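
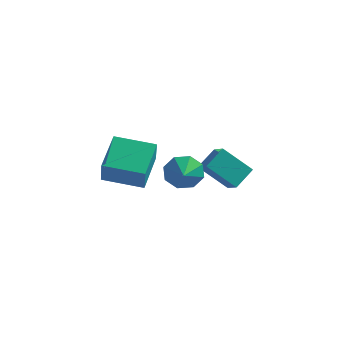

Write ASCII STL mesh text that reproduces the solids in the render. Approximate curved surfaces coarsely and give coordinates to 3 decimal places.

solid 
facet normal -0.386 0.854 -0.350
outer loop
vertex 0.12 1.017 -0.148
vertex -0.446 1.111 0.707
vertex 0.494 1.418 0.418
endloop
endfacet
facet normal 0.861 -0.437 -0.260
outer loop
vertex 0.12 1.017 -0.148
vertex 0.494 1.418 0.418
vertex 0.026 0.069 1.133
endloop
endfacet
facet normal -0.386 0.854 -0.349
outer loop
vertex 0.494 1.418 0.418
vertex -0.446 1.111 0.707
vertex 0.317 1.639 1.154
endloop
endfacet
facet normal 0.943 -0.179 0.280
outer loop
vertex 0.494 1.418 0.418
vertex 0.317 1.639 1.154
vertex 0.026 0.069 1.133
endloop
endfacet
facet normal -0.386 0.854 -0.350
outer loop
vertex 0.317 1.639 1.154
vertex -0.446 1.111 0.707
vertex -0.307 1.551 1.628
endloop
endfacet
facet normal 0.611 -0.124 0.782
outer loop
vertex 0.317 1.639 1.154
vertex -0.307 1.551 1.628
vertex 0.026 0.069 1.133
endloop
endfacet
facet normal -0.387 0.853 -0.349
outer loop
vertex -0.307 1.551 1.628
vertex -0.446 1.111 0.707
vertex -1.012 1.204 1.562
endloop
endfacet
facet normal 0.061 -0.304 0.951
outer loop
vertex -0.307 1.551 1.628
vertex -1.012 1.204 1.562
vertex 0.026 0.069 1.133
endloop
endfacet
facet normal -0.387 0.853 -0.349
outer loop
vertex -1.012 1.204 1.562
vertex -0.446 1.111 0.707
vertex -1.385 0.803 0.996
endloop
endfacet
facet normal -0.386 -0.613 0.689
outer loop
vertex -1.012 1.204 1.562
vertex -1.385 0.803 0.996
vertex 0.026 0.069 1.133
endloop
endfacet
facet normal -0.387 0.853 -0.349
outer loop
vertex -1.385 0.803 0.996
vertex -0.446 1.111 0.707
vertex -1.209 0.582 0.26
endloop
endfacet
facet normal -0.468 -0.871 0.150
outer loop
vertex -1.385 0.803 0.996
vertex -1.209 0.582 0.26
vertex 0.026 0.069 1.133
endloop
endfacet
facet normal -0.387 0.853 -0.349
outer loop
vertex -1.209 0.582 0.26
vertex -0.446 1.111 0.707
vertex -0.585 0.671 -0.214
endloop
endfacet
facet normal -0.136 -0.926 -0.352
outer loop
vertex -1.209 0.582 0.26
vertex -0.585 0.671 -0.214
vertex 0.026 0.069 1.133
endloop
endfacet
facet normal -0.386 0.854 -0.350
outer loop
vertex -0.585 0.671 -0.214
vertex -0.446 1.111 0.707
vertex 0.12 1.017 -0.148
endloop
endfacet
facet normal 0.415 -0.746 -0.521
outer loop
vertex -0.585 0.671 -0.214
vertex 0.12 1.017 -0.148
vertex 0.026 0.069 1.133
endloop
endfacet
facet normal -0.962 -0.229 0.151
outer loop
vertex -2.558 -3.398 3.055
vertex -2.857 -1.531 3.99
vertex -2.922 -2.771 1.685
endloop
endfacet
facet normal 0.142 -0.885 -0.443
outer loop
vertex -0.903 -2.289 1.37
vertex -2.558 -3.398 3.055
vertex -2.922 -2.771 1.685
endloop
endfacet
facet normal -0.962 -0.229 0.150
outer loop
vertex -2.922 -2.771 1.685
vertex -2.857 -1.531 3.99
vertex -3.221 -0.903 2.621
endloop
endfacet
facet normal -0.235 0.405 -0.884
outer loop
vertex -3.221 -0.903 2.621
vertex -0.903 -2.289 1.37
vertex -2.922 -2.771 1.685
endloop
endfacet
facet normal 0.235 -0.405 0.884
outer loop
vertex -2.558 -3.398 3.055
vertex -0.838 -1.049 3.675
vertex -2.857 -1.531 3.99
endloop
endfacet
facet normal 0.141 -0.885 -0.444
outer loop
vertex -0.539 -2.917 2.739
vertex -2.558 -3.398 3.055
vertex -0.903 -2.289 1.37
endloop
endfacet
facet normal 0.235 -0.405 0.884
outer loop
vertex -0.539 -2.917 2.739
vertex -0.838 -1.049 3.675
vertex -2.558 -3.398 3.055
endloop
endfacet
facet normal -0.142 0.885 0.444
outer loop
vertex -2.857 -1.531 3.99
vertex -0.838 -1.049 3.675
vertex -3.221 -0.903 2.621
endloop
endfacet
facet normal -0.235 0.405 -0.884
outer loop
vertex -1.202 -0.422 2.305
vertex -0.903 -2.289 1.37
vertex -3.221 -0.903 2.621
endloop
endfacet
facet normal -0.142 0.885 0.443
outer loop
vertex -3.221 -0.903 2.621
vertex -0.838 -1.049 3.675
vertex -1.202 -0.422 2.305
endloop
endfacet
facet normal 0.962 0.229 -0.150
outer loop
vertex -1.202 -0.422 2.305
vertex -0.539 -2.917 2.739
vertex -0.903 -2.289 1.37
endloop
endfacet
facet normal 0.962 0.229 -0.151
outer loop
vertex -0.838 -1.049 3.675
vertex -0.539 -2.917 2.739
vertex -1.202 -0.422 2.305
endloop
endfacet
facet normal -0.708 -0.210 0.674
outer loop
vertex 0.141 2.453 0.548
vertex 0.524 3.581 1.302
vertex -0.602 3.093 -0.033
endloop
endfacet
facet normal -0.272 -0.800 -0.534
outer loop
vertex 0.836 3.519 -1.402
vertex 0.141 2.453 0.548
vertex -0.602 3.093 -0.033
endloop
endfacet
facet normal -0.708 -0.210 0.674
outer loop
vertex -0.602 3.093 -0.033
vertex 0.524 3.581 1.302
vertex -0.219 4.221 0.721
endloop
endfacet
facet normal -0.652 0.562 -0.510
outer loop
vertex -0.219 4.221 0.721
vertex 0.836 3.519 -1.402
vertex -0.602 3.093 -0.033
endloop
endfacet
facet normal 0.652 -0.562 0.510
outer loop
vertex 0.141 2.453 0.548
vertex 1.962 4.007 -0.067
vertex 0.524 3.581 1.302
endloop
endfacet
facet normal -0.272 -0.800 -0.534
outer loop
vertex 1.579 2.879 -0.821
vertex 0.141 2.453 0.548
vertex 0.836 3.519 -1.402
endloop
endfacet
facet normal 0.652 -0.562 0.510
outer loop
vertex 1.579 2.879 -0.821
vertex 1.962 4.007 -0.067
vertex 0.141 2.453 0.548
endloop
endfacet
facet normal 0.272 0.800 0.534
outer loop
vertex 0.524 3.581 1.302
vertex 1.962 4.007 -0.067
vertex -0.219 4.221 0.721
endloop
endfacet
facet normal -0.652 0.562 -0.510
outer loop
vertex 1.219 4.647 -0.648
vertex 0.836 3.519 -1.402
vertex -0.219 4.221 0.721
endloop
endfacet
facet normal 0.272 0.800 0.534
outer loop
vertex -0.219 4.221 0.721
vertex 1.962 4.007 -0.067
vertex 1.219 4.647 -0.648
endloop
endfacet
facet normal 0.708 0.210 -0.674
outer loop
vertex 1.219 4.647 -0.648
vertex 1.579 2.879 -0.821
vertex 0.836 3.519 -1.402
endloop
endfacet
facet normal 0.708 0.210 -0.674
outer loop
vertex 1.962 4.007 -0.067
vertex 1.579 2.879 -0.821
vertex 1.219 4.647 -0.648
endloop
endfacet

endsolid


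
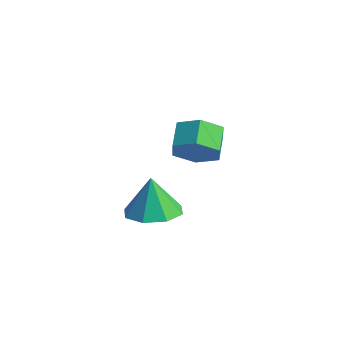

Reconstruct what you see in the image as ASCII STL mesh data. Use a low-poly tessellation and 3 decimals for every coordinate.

solid 
facet normal 0.200 -0.094 -0.975
outer loop
vertex 3.996 -3.011 -2.103
vertex 3.038 -2.779 -2.322
vertex 3.89 -2.251 -2.198
endloop
endfacet
facet normal 0.714 0.184 0.675
outer loop
vertex 3.996 -3.011 -2.103
vertex 3.89 -2.251 -2.198
vertex 2.742 -2.641 -0.878
endloop
endfacet
facet normal 0.200 -0.093 -0.975
outer loop
vertex 3.89 -2.251 -2.198
vertex 3.038 -2.779 -2.322
vertex 3.284 -1.801 -2.365
endloop
endfacet
facet normal 0.391 0.733 0.557
outer loop
vertex 3.89 -2.251 -2.198
vertex 3.284 -1.801 -2.365
vertex 2.742 -2.641 -0.878
endloop
endfacet
facet normal 0.200 -0.093 -0.975
outer loop
vertex 3.284 -1.801 -2.365
vertex 3.038 -2.779 -2.322
vertex 2.534 -1.924 -2.507
endloop
endfacet
facet normal -0.223 0.881 0.416
outer loop
vertex 3.284 -1.801 -2.365
vertex 2.534 -1.924 -2.507
vertex 2.742 -2.641 -0.878
endloop
endfacet
facet normal 0.199 -0.094 -0.975
outer loop
vertex 2.534 -1.924 -2.507
vertex 3.038 -2.779 -2.322
vertex 2.079 -2.548 -2.54
endloop
endfacet
facet normal -0.769 0.543 0.337
outer loop
vertex 2.534 -1.924 -2.507
vertex 2.079 -2.548 -2.54
vertex 2.742 -2.641 -0.878
endloop
endfacet
facet normal 0.199 -0.093 -0.976
outer loop
vertex 2.079 -2.548 -2.54
vertex 3.038 -2.779 -2.322
vertex 2.186 -3.307 -2.446
endloop
endfacet
facet normal -0.927 -0.085 0.365
outer loop
vertex 2.079 -2.548 -2.54
vertex 2.186 -3.307 -2.446
vertex 2.742 -2.641 -0.878
endloop
endfacet
facet normal 0.200 -0.094 -0.975
outer loop
vertex 2.186 -3.307 -2.446
vertex 3.038 -2.779 -2.322
vertex 2.792 -3.758 -2.278
endloop
endfacet
facet normal -0.605 -0.633 0.483
outer loop
vertex 2.186 -3.307 -2.446
vertex 2.792 -3.758 -2.278
vertex 2.742 -2.641 -0.878
endloop
endfacet
facet normal 0.199 -0.094 -0.975
outer loop
vertex 2.792 -3.758 -2.278
vertex 3.038 -2.779 -2.322
vertex 3.541 -3.635 -2.137
endloop
endfacet
facet normal 0.011 -0.781 0.624
outer loop
vertex 2.792 -3.758 -2.278
vertex 3.541 -3.635 -2.137
vertex 2.742 -2.641 -0.878
endloop
endfacet
facet normal 0.200 -0.093 -0.975
outer loop
vertex 3.541 -3.635 -2.137
vertex 3.038 -2.779 -2.322
vertex 3.996 -3.011 -2.103
endloop
endfacet
facet normal 0.556 -0.444 0.703
outer loop
vertex 3.541 -3.635 -2.137
vertex 3.996 -3.011 -2.103
vertex 2.742 -2.641 -0.878
endloop
endfacet
facet normal 0.581 -0.660 -0.477
outer loop
vertex 1.841 1.112 -2.263
vertex 1.43 0.417 -1.802
vertex 1.085 0.702 -2.617
endloop
endfacet
facet normal 0.041 0.608 -0.793
outer loop
vertex 1.841 1.112 -2.263
vertex 1.085 0.702 -2.617
vertex 1.201 1.838 -1.739
endloop
endfacet
facet normal 0.041 0.608 -0.793
outer loop
vertex 1.201 1.838 -1.739
vertex 1.085 0.702 -2.617
vertex 0.445 1.428 -2.093
endloop
endfacet
facet normal -0.581 0.660 0.477
outer loop
vertex 1.201 1.838 -1.739
vertex 0.445 1.428 -2.093
vertex 0.79 1.143 -1.278
endloop
endfacet
facet normal 0.581 -0.660 -0.477
outer loop
vertex 1.085 0.702 -2.617
vertex 1.43 0.417 -1.802
vertex 0.674 0.007 -2.156
endloop
endfacet
facet normal -0.683 -0.078 -0.726
outer loop
vertex 1.085 0.702 -2.617
vertex 0.674 0.007 -2.156
vertex 0.445 1.428 -2.093
endloop
endfacet
facet normal -0.684 -0.078 -0.726
outer loop
vertex 0.445 1.428 -2.093
vertex 0.674 0.007 -2.156
vertex 0.035 0.733 -1.632
endloop
endfacet
facet normal -0.582 0.659 0.477
outer loop
vertex 0.445 1.428 -2.093
vertex 0.035 0.733 -1.632
vertex 0.79 1.143 -1.278
endloop
endfacet
facet normal 0.581 -0.660 -0.477
outer loop
vertex 0.674 0.007 -2.156
vertex 1.43 0.417 -1.802
vertex 1.019 -0.278 -1.341
endloop
endfacet
facet normal -0.725 -0.686 0.067
outer loop
vertex 0.674 0.007 -2.156
vertex 1.019 -0.278 -1.341
vertex 0.035 0.733 -1.632
endloop
endfacet
facet normal -0.724 -0.686 0.066
outer loop
vertex 0.035 0.733 -1.632
vertex 1.019 -0.278 -1.341
vertex 0.379 0.448 -0.817
endloop
endfacet
facet normal -0.581 0.660 0.476
outer loop
vertex 0.035 0.733 -1.632
vertex 0.379 0.448 -0.817
vertex 0.79 1.143 -1.278
endloop
endfacet
facet normal 0.581 -0.660 -0.477
outer loop
vertex 1.019 -0.278 -1.341
vertex 1.43 0.417 -1.802
vertex 1.775 0.132 -0.987
endloop
endfacet
facet normal -0.041 -0.608 0.793
outer loop
vertex 1.019 -0.278 -1.341
vertex 1.775 0.132 -0.987
vertex 0.379 0.448 -0.817
endloop
endfacet
facet normal -0.041 -0.608 0.793
outer loop
vertex 0.379 0.448 -0.817
vertex 1.775 0.132 -0.987
vertex 1.135 0.858 -0.463
endloop
endfacet
facet normal -0.581 0.660 0.477
outer loop
vertex 0.379 0.448 -0.817
vertex 1.135 0.858 -0.463
vertex 0.79 1.143 -1.278
endloop
endfacet
facet normal 0.582 -0.659 -0.477
outer loop
vertex 1.775 0.132 -0.987
vertex 1.43 0.417 -1.802
vertex 2.185 0.827 -1.448
endloop
endfacet
facet normal 0.683 0.078 0.726
outer loop
vertex 1.775 0.132 -0.987
vertex 2.185 0.827 -1.448
vertex 1.135 0.858 -0.463
endloop
endfacet
facet normal 0.683 0.077 0.726
outer loop
vertex 1.135 0.858 -0.463
vertex 2.185 0.827 -1.448
vertex 1.546 1.553 -0.924
endloop
endfacet
facet normal -0.581 0.660 0.477
outer loop
vertex 1.135 0.858 -0.463
vertex 1.546 1.553 -0.924
vertex 0.79 1.143 -1.278
endloop
endfacet
facet normal 0.581 -0.660 -0.476
outer loop
vertex 2.185 0.827 -1.448
vertex 1.43 0.417 -1.802
vertex 1.841 1.112 -2.263
endloop
endfacet
facet normal 0.725 0.686 -0.066
outer loop
vertex 2.185 0.827 -1.448
vertex 1.841 1.112 -2.263
vertex 1.546 1.553 -0.924
endloop
endfacet
facet normal 0.724 0.686 -0.067
outer loop
vertex 1.546 1.553 -0.924
vertex 1.841 1.112 -2.263
vertex 1.201 1.838 -1.739
endloop
endfacet
facet normal -0.581 0.660 0.477
outer loop
vertex 1.546 1.553 -0.924
vertex 1.201 1.838 -1.739
vertex 0.79 1.143 -1.278
endloop
endfacet

endsolid


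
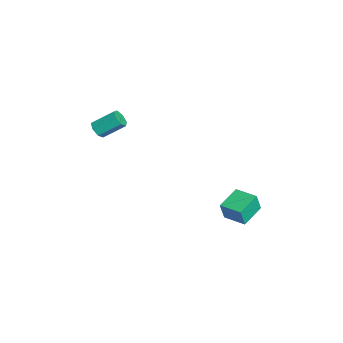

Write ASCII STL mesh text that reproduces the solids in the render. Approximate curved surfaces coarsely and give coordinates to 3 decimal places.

solid 
facet normal -0.010 -0.809 -0.587
outer loop
vertex -0.718 -4.105 0.69
vertex -1.297 -4.126 0.729
vertex -0.97 -3.847 0.339
endloop
endfacet
facet normal 0.866 0.289 -0.409
outer loop
vertex -0.718 -4.105 0.69
vertex -0.97 -3.847 0.339
vertex -0.705 -2.892 1.573
endloop
endfacet
facet normal 0.866 0.289 -0.409
outer loop
vertex -0.705 -2.892 1.573
vertex -0.97 -3.847 0.339
vertex -0.957 -2.634 1.222
endloop
endfacet
facet normal 0.008 0.808 0.589
outer loop
vertex -0.705 -2.892 1.573
vertex -0.957 -2.634 1.222
vertex -1.283 -2.914 1.611
endloop
endfacet
facet normal -0.010 -0.809 -0.587
outer loop
vertex -0.97 -3.847 0.339
vertex -1.297 -4.126 0.729
vertex -1.468 -3.799 0.281
endloop
endfacet
facet normal 0.149 0.581 -0.800
outer loop
vertex -0.97 -3.847 0.339
vertex -1.468 -3.799 0.281
vertex -0.957 -2.634 1.222
endloop
endfacet
facet normal 0.149 0.581 -0.800
outer loop
vertex -0.957 -2.634 1.222
vertex -1.468 -3.799 0.281
vertex -1.454 -2.586 1.164
endloop
endfacet
facet normal 0.009 0.808 0.589
outer loop
vertex -0.957 -2.634 1.222
vertex -1.454 -2.586 1.164
vertex -1.283 -2.914 1.611
endloop
endfacet
facet normal -0.008 -0.809 -0.588
outer loop
vertex -1.468 -3.799 0.281
vertex -1.297 -4.126 0.729
vertex -1.837 -3.998 0.56
endloop
endfacet
facet normal -0.680 0.436 -0.589
outer loop
vertex -1.468 -3.799 0.281
vertex -1.837 -3.998 0.56
vertex -1.454 -2.586 1.164
endloop
endfacet
facet normal -0.680 0.436 -0.589
outer loop
vertex -1.454 -2.586 1.164
vertex -1.837 -3.998 0.56
vertex -1.823 -2.785 1.443
endloop
endfacet
facet normal 0.010 0.808 0.589
outer loop
vertex -1.454 -2.586 1.164
vertex -1.823 -2.785 1.443
vertex -1.283 -2.914 1.611
endloop
endfacet
facet normal -0.008 -0.809 -0.587
outer loop
vertex -1.837 -3.998 0.56
vertex -1.297 -4.126 0.729
vertex -1.799 -4.293 0.966
endloop
endfacet
facet normal -0.997 -0.037 0.067
outer loop
vertex -1.837 -3.998 0.56
vertex -1.799 -4.293 0.966
vertex -1.823 -2.785 1.443
endloop
endfacet
facet normal -0.997 -0.037 0.066
outer loop
vertex -1.823 -2.785 1.443
vertex -1.799 -4.293 0.966
vertex -1.785 -3.081 1.849
endloop
endfacet
facet normal 0.010 0.808 0.588
outer loop
vertex -1.823 -2.785 1.443
vertex -1.785 -3.081 1.849
vertex -1.283 -2.914 1.611
endloop
endfacet
facet normal -0.009 -0.808 -0.589
outer loop
vertex -1.799 -4.293 0.966
vertex -1.297 -4.126 0.729
vertex -1.383 -4.463 1.193
endloop
endfacet
facet normal -0.563 -0.482 0.671
outer loop
vertex -1.799 -4.293 0.966
vertex -1.383 -4.463 1.193
vertex -1.785 -3.081 1.849
endloop
endfacet
facet normal -0.564 -0.482 0.670
outer loop
vertex -1.785 -3.081 1.849
vertex -1.383 -4.463 1.193
vertex -1.37 -3.251 2.076
endloop
endfacet
facet normal 0.010 0.809 0.588
outer loop
vertex -1.785 -3.081 1.849
vertex -1.37 -3.251 2.076
vertex -1.283 -2.914 1.611
endloop
endfacet
facet normal -0.009 -0.808 -0.589
outer loop
vertex -1.383 -4.463 1.193
vertex -1.297 -4.126 0.729
vertex -0.902 -4.379 1.07
endloop
endfacet
facet normal 0.296 -0.565 0.771
outer loop
vertex -1.383 -4.463 1.193
vertex -0.902 -4.379 1.07
vertex -1.37 -3.251 2.076
endloop
endfacet
facet normal 0.296 -0.565 0.771
outer loop
vertex -1.37 -3.251 2.076
vertex -0.902 -4.379 1.07
vertex -0.889 -3.167 1.953
endloop
endfacet
facet normal 0.009 0.809 0.588
outer loop
vertex -1.37 -3.251 2.076
vertex -0.889 -3.167 1.953
vertex -1.283 -2.914 1.611
endloop
endfacet
facet normal -0.010 -0.809 -0.588
outer loop
vertex -0.902 -4.379 1.07
vertex -1.297 -4.126 0.729
vertex -0.718 -4.105 0.69
endloop
endfacet
facet normal 0.931 -0.222 0.291
outer loop
vertex -0.902 -4.379 1.07
vertex -0.718 -4.105 0.69
vertex -0.889 -3.167 1.953
endloop
endfacet
facet normal 0.931 -0.221 0.290
outer loop
vertex -0.889 -3.167 1.953
vertex -0.718 -4.105 0.69
vertex -0.705 -2.892 1.573
endloop
endfacet
facet normal 0.008 0.808 0.589
outer loop
vertex -0.889 -3.167 1.953
vertex -0.705 -2.892 1.573
vertex -1.283 -2.914 1.611
endloop
endfacet
facet normal -0.653 -0.753 -0.080
outer loop
vertex 2.087 2.102 -2.984
vertex 0.977 3.027 -2.621
vertex 1.934 2.352 -4.086
endloop
endfacet
facet normal 0.745 -0.621 -0.244
outer loop
vertex 2.803 3.353 -3.979
vertex 2.087 2.102 -2.984
vertex 1.934 2.352 -4.086
endloop
endfacet
facet normal -0.653 -0.753 -0.080
outer loop
vertex 1.934 2.352 -4.086
vertex 0.977 3.027 -2.621
vertex 0.824 3.277 -3.723
endloop
endfacet
facet normal -0.133 0.219 -0.967
outer loop
vertex 0.824 3.277 -3.723
vertex 2.803 3.353 -3.979
vertex 1.934 2.352 -4.086
endloop
endfacet
facet normal 0.133 -0.219 0.967
outer loop
vertex 2.087 2.102 -2.984
vertex 1.846 4.028 -2.514
vertex 0.977 3.027 -2.621
endloop
endfacet
facet normal 0.745 -0.621 -0.244
outer loop
vertex 2.956 3.103 -2.877
vertex 2.087 2.102 -2.984
vertex 2.803 3.353 -3.979
endloop
endfacet
facet normal 0.133 -0.219 0.967
outer loop
vertex 2.956 3.103 -2.877
vertex 1.846 4.028 -2.514
vertex 2.087 2.102 -2.984
endloop
endfacet
facet normal -0.745 0.621 0.244
outer loop
vertex 0.977 3.027 -2.621
vertex 1.846 4.028 -2.514
vertex 0.824 3.277 -3.723
endloop
endfacet
facet normal -0.133 0.219 -0.967
outer loop
vertex 1.693 4.278 -3.616
vertex 2.803 3.353 -3.979
vertex 0.824 3.277 -3.723
endloop
endfacet
facet normal -0.745 0.621 0.244
outer loop
vertex 0.824 3.277 -3.723
vertex 1.846 4.028 -2.514
vertex 1.693 4.278 -3.616
endloop
endfacet
facet normal 0.653 0.753 0.080
outer loop
vertex 1.693 4.278 -3.616
vertex 2.956 3.103 -2.877
vertex 2.803 3.353 -3.979
endloop
endfacet
facet normal 0.653 0.753 0.080
outer loop
vertex 1.846 4.028 -2.514
vertex 2.956 3.103 -2.877
vertex 1.693 4.278 -3.616
endloop
endfacet

endsolid


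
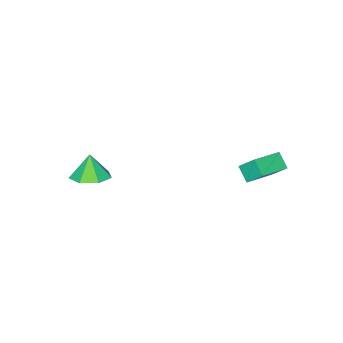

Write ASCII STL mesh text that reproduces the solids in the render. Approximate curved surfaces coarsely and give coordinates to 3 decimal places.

solid 
facet normal 0.269 0.265 -0.926
outer loop
vertex 4.831 -2.591 0.402
vertex 3.841 -2.801 0.055
vertex 4.234 -1.88 0.432
endloop
endfacet
facet normal 0.428 0.324 0.844
outer loop
vertex 4.831 -2.591 0.402
vertex 4.234 -1.88 0.432
vertex 3.479 -3.159 1.305
endloop
endfacet
facet normal 0.268 0.265 -0.926
outer loop
vertex 4.234 -1.88 0.432
vertex 3.841 -2.801 0.055
vertex 3.341 -1.863 0.179
endloop
endfacet
facet normal -0.200 0.630 0.750
outer loop
vertex 4.234 -1.88 0.432
vertex 3.341 -1.863 0.179
vertex 3.479 -3.159 1.305
endloop
endfacet
facet normal 0.268 0.265 -0.926
outer loop
vertex 3.341 -1.863 0.179
vertex 3.841 -2.801 0.055
vertex 2.825 -2.552 -0.168
endloop
endfacet
facet normal -0.796 0.346 0.496
outer loop
vertex 3.341 -1.863 0.179
vertex 2.825 -2.552 -0.168
vertex 3.479 -3.159 1.305
endloop
endfacet
facet normal 0.268 0.265 -0.926
outer loop
vertex 2.825 -2.552 -0.168
vertex 3.841 -2.801 0.055
vertex 3.073 -3.429 -0.347
endloop
endfacet
facet normal -0.909 -0.313 0.275
outer loop
vertex 2.825 -2.552 -0.168
vertex 3.073 -3.429 -0.347
vertex 3.479 -3.159 1.305
endloop
endfacet
facet normal 0.268 0.265 -0.926
outer loop
vertex 3.073 -3.429 -0.347
vertex 3.841 -2.801 0.055
vertex 3.9 -3.833 -0.223
endloop
endfacet
facet normal -0.455 -0.854 0.251
outer loop
vertex 3.073 -3.429 -0.347
vertex 3.9 -3.833 -0.223
vertex 3.479 -3.159 1.305
endloop
endfacet
facet normal 0.268 0.265 -0.926
outer loop
vertex 3.9 -3.833 -0.223
vertex 3.841 -2.801 0.055
vertex 4.682 -3.46 0.11
endloop
endfacet
facet normal 0.224 -0.867 0.444
outer loop
vertex 3.9 -3.833 -0.223
vertex 4.682 -3.46 0.11
vertex 3.479 -3.159 1.305
endloop
endfacet
facet normal 0.268 0.265 -0.926
outer loop
vertex 4.682 -3.46 0.11
vertex 3.841 -2.801 0.055
vertex 4.831 -2.591 0.402
endloop
endfacet
facet normal 0.617 -0.344 0.708
outer loop
vertex 4.682 -3.46 0.11
vertex 4.831 -2.591 0.402
vertex 3.479 -3.159 1.305
endloop
endfacet
facet normal -0.950 0.114 -0.292
outer loop
vertex -2.829 3.556 1.152
vertex -2.554 4.304 0.549
vertex -2.646 2.759 0.247
endloop
endfacet
facet normal -0.275 -0.748 0.603
outer loop
vertex -0.946 2.556 0.771
vertex -2.829 3.556 1.152
vertex -2.646 2.759 0.247
endloop
endfacet
facet normal -0.949 0.114 -0.293
outer loop
vertex -2.646 2.759 0.247
vertex -2.554 4.304 0.549
vertex -2.37 3.507 -0.356
endloop
endfacet
facet normal 0.151 -0.654 -0.742
outer loop
vertex -2.37 3.507 -0.356
vertex -0.946 2.556 0.771
vertex -2.646 2.759 0.247
endloop
endfacet
facet normal -0.151 0.653 0.742
outer loop
vertex -2.829 3.556 1.152
vertex -0.854 4.101 1.073
vertex -2.554 4.304 0.549
endloop
endfacet
facet normal -0.275 -0.749 0.603
outer loop
vertex -1.13 3.353 1.676
vertex -2.829 3.556 1.152
vertex -0.946 2.556 0.771
endloop
endfacet
facet normal -0.151 0.654 0.742
outer loop
vertex -1.13 3.353 1.676
vertex -0.854 4.101 1.073
vertex -2.829 3.556 1.152
endloop
endfacet
facet normal 0.275 0.749 -0.603
outer loop
vertex -2.554 4.304 0.549
vertex -0.854 4.101 1.073
vertex -2.37 3.507 -0.356
endloop
endfacet
facet normal 0.151 -0.653 -0.742
outer loop
vertex -0.671 3.304 0.168
vertex -0.946 2.556 0.771
vertex -2.37 3.507 -0.356
endloop
endfacet
facet normal 0.276 0.748 -0.603
outer loop
vertex -2.37 3.507 -0.356
vertex -0.854 4.101 1.073
vertex -0.671 3.304 0.168
endloop
endfacet
facet normal 0.949 -0.113 0.293
outer loop
vertex -0.671 3.304 0.168
vertex -1.13 3.353 1.676
vertex -0.946 2.556 0.771
endloop
endfacet
facet normal 0.949 -0.114 0.293
outer loop
vertex -0.854 4.101 1.073
vertex -1.13 3.353 1.676
vertex -0.671 3.304 0.168
endloop
endfacet

endsolid


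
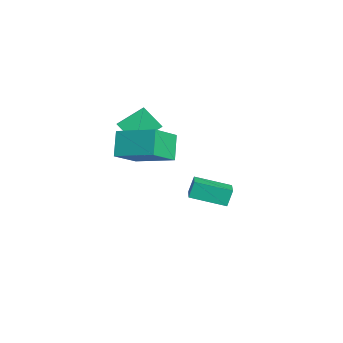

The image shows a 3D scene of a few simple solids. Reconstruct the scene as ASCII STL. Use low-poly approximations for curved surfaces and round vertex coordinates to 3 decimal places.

solid 
facet normal -0.944 0.163 -0.286
outer loop
vertex -2.502 1.268 -3.151
vertex -2.036 3.045 -3.675
vertex -2.285 0.946 -4.051
endloop
endfacet
facet normal -0.243 -0.930 0.274
outer loop
vertex -0.944 0.715 -3.645
vertex -2.502 1.268 -3.151
vertex -2.285 0.946 -4.051
endloop
endfacet
facet normal -0.944 0.163 -0.286
outer loop
vertex -2.285 0.946 -4.051
vertex -2.036 3.045 -3.675
vertex -1.819 2.723 -4.575
endloop
endfacet
facet normal 0.221 -0.329 -0.918
outer loop
vertex -1.819 2.723 -4.575
vertex -0.944 0.715 -3.645
vertex -2.285 0.946 -4.051
endloop
endfacet
facet normal -0.221 0.329 0.918
outer loop
vertex -2.502 1.268 -3.151
vertex -0.695 2.814 -3.269
vertex -2.036 3.045 -3.675
endloop
endfacet
facet normal -0.243 -0.930 0.274
outer loop
vertex -1.161 1.037 -2.745
vertex -2.502 1.268 -3.151
vertex -0.944 0.715 -3.645
endloop
endfacet
facet normal -0.221 0.329 0.918
outer loop
vertex -1.161 1.037 -2.745
vertex -0.695 2.814 -3.269
vertex -2.502 1.268 -3.151
endloop
endfacet
facet normal 0.243 0.930 -0.274
outer loop
vertex -2.036 3.045 -3.675
vertex -0.695 2.814 -3.269
vertex -1.819 2.723 -4.575
endloop
endfacet
facet normal 0.221 -0.329 -0.918
outer loop
vertex -0.478 2.492 -4.169
vertex -0.944 0.715 -3.645
vertex -1.819 2.723 -4.575
endloop
endfacet
facet normal 0.243 0.930 -0.274
outer loop
vertex -1.819 2.723 -4.575
vertex -0.695 2.814 -3.269
vertex -0.478 2.492 -4.169
endloop
endfacet
facet normal 0.944 -0.163 0.286
outer loop
vertex -0.478 2.492 -4.169
vertex -1.161 1.037 -2.745
vertex -0.944 0.715 -3.645
endloop
endfacet
facet normal 0.944 -0.163 0.286
outer loop
vertex -0.695 2.814 -3.269
vertex -1.161 1.037 -2.745
vertex -0.478 2.492 -4.169
endloop
endfacet
facet normal -0.447 -0.544 0.710
outer loop
vertex -2.083 -1.235 2.06
vertex -2.847 -1.13 1.659
vertex -1.817 -2.572 1.204
endloop
endfacet
facet normal 0.879 -0.120 0.461
outer loop
vertex -1.173 -1.79 0.181
vertex -2.083 -1.235 2.06
vertex -1.817 -2.572 1.204
endloop
endfacet
facet normal -0.447 -0.543 0.711
outer loop
vertex -1.817 -2.572 1.204
vertex -2.847 -1.13 1.659
vertex -2.581 -2.468 0.803
endloop
endfacet
facet normal 0.166 -0.831 -0.531
outer loop
vertex -2.581 -2.468 0.803
vertex -1.173 -1.79 0.181
vertex -1.817 -2.572 1.204
endloop
endfacet
facet normal -0.165 0.831 0.531
outer loop
vertex -2.083 -1.235 2.06
vertex -2.203 -0.348 0.636
vertex -2.847 -1.13 1.659
endloop
endfacet
facet normal 0.879 -0.120 0.461
outer loop
vertex -1.439 -0.452 1.037
vertex -2.083 -1.235 2.06
vertex -1.173 -1.79 0.181
endloop
endfacet
facet normal -0.166 0.831 0.531
outer loop
vertex -1.439 -0.452 1.037
vertex -2.203 -0.348 0.636
vertex -2.083 -1.235 2.06
endloop
endfacet
facet normal -0.879 0.120 -0.461
outer loop
vertex -2.847 -1.13 1.659
vertex -2.203 -0.348 0.636
vertex -2.581 -2.468 0.803
endloop
endfacet
facet normal 0.165 -0.831 -0.532
outer loop
vertex -1.937 -1.685 -0.22
vertex -1.173 -1.79 0.181
vertex -2.581 -2.468 0.803
endloop
endfacet
facet normal -0.879 0.120 -0.461
outer loop
vertex -2.581 -2.468 0.803
vertex -2.203 -0.348 0.636
vertex -1.937 -1.685 -0.22
endloop
endfacet
facet normal 0.447 0.543 -0.710
outer loop
vertex -1.937 -1.685 -0.22
vertex -1.439 -0.452 1.037
vertex -1.173 -1.79 0.181
endloop
endfacet
facet normal 0.447 0.544 -0.710
outer loop
vertex -2.203 -0.348 0.636
vertex -1.439 -0.452 1.037
vertex -1.937 -1.685 -0.22
endloop
endfacet
facet normal -0.559 0.622 -0.549
outer loop
vertex 0.662 -1.956 1.616
vertex 1.864 -0.361 2.199
vertex 1.519 -2.187 0.482
endloop
endfacet
facet normal -0.578 -0.767 -0.280
outer loop
vertex 2.536 -3.319 1.481
vertex 0.662 -1.956 1.616
vertex 1.519 -2.187 0.482
endloop
endfacet
facet normal -0.558 0.622 -0.549
outer loop
vertex 1.519 -2.187 0.482
vertex 1.864 -0.361 2.199
vertex 2.721 -0.593 1.065
endloop
endfacet
facet normal 0.595 -0.161 -0.788
outer loop
vertex 2.721 -0.593 1.065
vertex 2.536 -3.319 1.481
vertex 1.519 -2.187 0.482
endloop
endfacet
facet normal -0.595 0.161 0.788
outer loop
vertex 0.662 -1.956 1.616
vertex 2.881 -1.493 3.198
vertex 1.864 -0.361 2.199
endloop
endfacet
facet normal -0.578 -0.767 -0.280
outer loop
vertex 1.679 -3.087 2.615
vertex 0.662 -1.956 1.616
vertex 2.536 -3.319 1.481
endloop
endfacet
facet normal -0.595 0.161 0.788
outer loop
vertex 1.679 -3.087 2.615
vertex 2.881 -1.493 3.198
vertex 0.662 -1.956 1.616
endloop
endfacet
facet normal 0.578 0.766 0.280
outer loop
vertex 1.864 -0.361 2.199
vertex 2.881 -1.493 3.198
vertex 2.721 -0.593 1.065
endloop
endfacet
facet normal 0.595 -0.161 -0.788
outer loop
vertex 3.738 -1.724 2.064
vertex 2.536 -3.319 1.481
vertex 2.721 -0.593 1.065
endloop
endfacet
facet normal 0.577 0.767 0.280
outer loop
vertex 2.721 -0.593 1.065
vertex 2.881 -1.493 3.198
vertex 3.738 -1.724 2.064
endloop
endfacet
facet normal 0.558 -0.622 0.549
outer loop
vertex 3.738 -1.724 2.064
vertex 1.679 -3.087 2.615
vertex 2.536 -3.319 1.481
endloop
endfacet
facet normal 0.559 -0.622 0.549
outer loop
vertex 2.881 -1.493 3.198
vertex 1.679 -3.087 2.615
vertex 3.738 -1.724 2.064
endloop
endfacet

endsolid


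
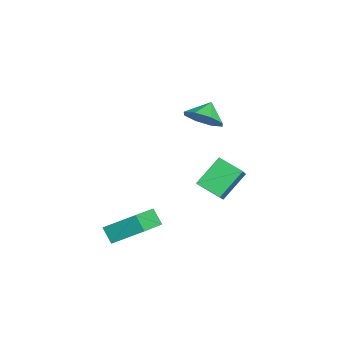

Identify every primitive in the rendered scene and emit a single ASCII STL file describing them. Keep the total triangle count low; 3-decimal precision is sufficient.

solid 
facet normal -0.474 0.588 0.655
outer loop
vertex -4.96 2.338 -2.845
vertex -3.641 2.126 -1.699
vertex -4.295 3.489 -3.397
endloop
endfacet
facet normal -0.749 0.121 -0.651
outer loop
vertex -3.379 2.354 -4.661
vertex -4.96 2.338 -2.845
vertex -4.295 3.489 -3.397
endloop
endfacet
facet normal -0.474 0.588 0.655
outer loop
vertex -4.295 3.489 -3.397
vertex -3.641 2.126 -1.699
vertex -2.976 3.278 -2.252
endloop
endfacet
facet normal 0.461 0.800 -0.384
outer loop
vertex -2.976 3.278 -2.252
vertex -3.379 2.354 -4.661
vertex -4.295 3.489 -3.397
endloop
endfacet
facet normal -0.462 -0.800 0.384
outer loop
vertex -4.96 2.338 -2.845
vertex -2.725 0.991 -2.963
vertex -3.641 2.126 -1.699
endloop
endfacet
facet normal -0.749 0.120 -0.651
outer loop
vertex -4.044 1.202 -4.108
vertex -4.96 2.338 -2.845
vertex -3.379 2.354 -4.661
endloop
endfacet
facet normal -0.462 -0.800 0.384
outer loop
vertex -4.044 1.202 -4.108
vertex -2.725 0.991 -2.963
vertex -4.96 2.338 -2.845
endloop
endfacet
facet normal 0.749 -0.120 0.651
outer loop
vertex -3.641 2.126 -1.699
vertex -2.725 0.991 -2.963
vertex -2.976 3.278 -2.252
endloop
endfacet
facet normal 0.462 0.799 -0.384
outer loop
vertex -2.06 2.142 -3.515
vertex -3.379 2.354 -4.661
vertex -2.976 3.278 -2.252
endloop
endfacet
facet normal 0.749 -0.120 0.651
outer loop
vertex -2.976 3.278 -2.252
vertex -2.725 0.991 -2.963
vertex -2.06 2.142 -3.515
endloop
endfacet
facet normal 0.474 -0.588 -0.655
outer loop
vertex -2.06 2.142 -3.515
vertex -4.044 1.202 -4.108
vertex -3.379 2.354 -4.661
endloop
endfacet
facet normal 0.474 -0.588 -0.655
outer loop
vertex -2.725 0.991 -2.963
vertex -4.044 1.202 -4.108
vertex -2.06 2.142 -3.515
endloop
endfacet
facet normal 0.684 -0.359 -0.635
outer loop
vertex -1.412 0.896 3.039
vertex -1.957 1.299 2.224
vertex -1.184 1.653 2.857
endloop
endfacet
facet normal 0.057 0.217 0.974
outer loop
vertex -1.412 0.896 3.039
vertex -1.184 1.653 2.857
vertex -2.723 1.701 2.936
endloop
endfacet
facet normal 0.684 -0.359 -0.635
outer loop
vertex -1.184 1.653 2.857
vertex -1.957 1.299 2.224
vertex -1.409 2.203 2.304
endloop
endfacet
facet normal 0.058 0.720 0.692
outer loop
vertex -1.184 1.653 2.857
vertex -1.409 2.203 2.304
vertex -2.723 1.701 2.936
endloop
endfacet
facet normal 0.684 -0.358 -0.635
outer loop
vertex -1.409 2.203 2.304
vertex -1.957 1.299 2.224
vertex -1.955 2.223 1.705
endloop
endfacet
facet normal -0.239 0.939 0.249
outer loop
vertex -1.409 2.203 2.304
vertex -1.955 2.223 1.705
vertex -2.723 1.701 2.936
endloop
endfacet
facet normal 0.685 -0.358 -0.635
outer loop
vertex -1.955 2.223 1.705
vertex -1.957 1.299 2.224
vertex -2.502 1.702 1.409
endloop
endfacet
facet normal -0.659 0.746 -0.095
outer loop
vertex -1.955 2.223 1.705
vertex -2.502 1.702 1.409
vertex -2.723 1.701 2.936
endloop
endfacet
facet normal 0.684 -0.359 -0.635
outer loop
vertex -2.502 1.702 1.409
vertex -1.957 1.299 2.224
vertex -2.73 0.945 1.592
endloop
endfacet
facet normal -0.957 0.255 -0.138
outer loop
vertex -2.502 1.702 1.409
vertex -2.73 0.945 1.592
vertex -2.723 1.701 2.936
endloop
endfacet
facet normal 0.684 -0.359 -0.635
outer loop
vertex -2.73 0.945 1.592
vertex -1.957 1.299 2.224
vertex -2.505 0.395 2.145
endloop
endfacet
facet normal -0.958 -0.247 0.144
outer loop
vertex -2.73 0.945 1.592
vertex -2.505 0.395 2.145
vertex -2.723 1.701 2.936
endloop
endfacet
facet normal 0.684 -0.359 -0.635
outer loop
vertex -2.505 0.395 2.145
vertex -1.957 1.299 2.224
vertex -1.959 0.375 2.744
endloop
endfacet
facet normal -0.662 -0.466 0.587
outer loop
vertex -2.505 0.395 2.145
vertex -1.959 0.375 2.744
vertex -2.723 1.701 2.936
endloop
endfacet
facet normal 0.684 -0.359 -0.635
outer loop
vertex -1.959 0.375 2.744
vertex -1.957 1.299 2.224
vertex -1.412 0.896 3.039
endloop
endfacet
facet normal -0.241 -0.274 0.931
outer loop
vertex -1.959 0.375 2.744
vertex -1.412 0.896 3.039
vertex -2.723 1.701 2.936
endloop
endfacet
facet normal -0.544 -0.418 0.728
outer loop
vertex 1.083 -1.905 -2.484
vertex -0.418 -1.084 -3.134
vertex 0.729 -3.477 -3.651
endloop
endfacet
facet normal 0.820 -0.449 0.356
outer loop
vertex 1.278 -3.056 -4.386
vertex 1.083 -1.905 -2.484
vertex 0.729 -3.477 -3.651
endloop
endfacet
facet normal -0.544 -0.418 0.728
outer loop
vertex 0.729 -3.477 -3.651
vertex -0.418 -1.084 -3.134
vertex -0.772 -2.657 -4.301
endloop
endfacet
facet normal -0.178 -0.791 -0.586
outer loop
vertex -0.772 -2.657 -4.301
vertex 1.278 -3.056 -4.386
vertex 0.729 -3.477 -3.651
endloop
endfacet
facet normal 0.179 0.790 0.586
outer loop
vertex 1.083 -1.905 -2.484
vertex 0.131 -0.663 -3.869
vertex -0.418 -1.084 -3.134
endloop
endfacet
facet normal 0.820 -0.448 0.355
outer loop
vertex 1.632 -1.483 -3.219
vertex 1.083 -1.905 -2.484
vertex 1.278 -3.056 -4.386
endloop
endfacet
facet normal 0.178 0.790 0.586
outer loop
vertex 1.632 -1.483 -3.219
vertex 0.131 -0.663 -3.869
vertex 1.083 -1.905 -2.484
endloop
endfacet
facet normal -0.820 0.448 -0.356
outer loop
vertex -0.418 -1.084 -3.134
vertex 0.131 -0.663 -3.869
vertex -0.772 -2.657 -4.301
endloop
endfacet
facet normal -0.178 -0.790 -0.587
outer loop
vertex -0.223 -2.235 -5.036
vertex 1.278 -3.056 -4.386
vertex -0.772 -2.657 -4.301
endloop
endfacet
facet normal -0.820 0.448 -0.355
outer loop
vertex -0.772 -2.657 -4.301
vertex 0.131 -0.663 -3.869
vertex -0.223 -2.235 -5.036
endloop
endfacet
facet normal 0.544 0.418 -0.728
outer loop
vertex -0.223 -2.235 -5.036
vertex 1.632 -1.483 -3.219
vertex 1.278 -3.056 -4.386
endloop
endfacet
facet normal 0.544 0.418 -0.728
outer loop
vertex 0.131 -0.663 -3.869
vertex 1.632 -1.483 -3.219
vertex -0.223 -2.235 -5.036
endloop
endfacet

endsolid


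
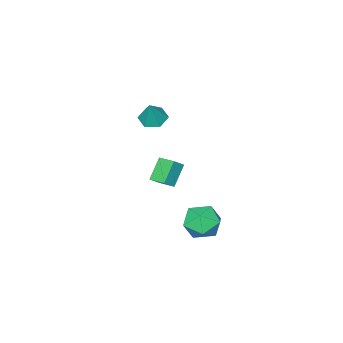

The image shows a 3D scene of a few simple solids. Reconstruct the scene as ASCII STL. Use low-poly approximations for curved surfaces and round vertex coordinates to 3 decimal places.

solid 
facet normal -0.370 -0.231 -0.900
outer loop
vertex -3.69 -4.223 -0.632
vertex -4.267 -3.589 -0.557
vertex -3.5 -3.432 -0.913
endloop
endfacet
facet normal 0.974 -0.188 0.129
outer loop
vertex -3.69 -4.223 -0.632
vertex -3.5 -3.432 -0.913
vertex -3.693 -3.231 0.837
endloop
endfacet
facet normal -0.370 -0.232 -0.900
outer loop
vertex -3.5 -3.432 -0.913
vertex -4.267 -3.589 -0.557
vertex -4.077 -2.799 -0.839
endloop
endfacet
facet normal 0.739 0.673 0.004
outer loop
vertex -3.5 -3.432 -0.913
vertex -4.077 -2.799 -0.839
vertex -3.693 -3.231 0.837
endloop
endfacet
facet normal -0.371 -0.232 -0.899
outer loop
vertex -4.077 -2.799 -0.839
vertex -4.267 -3.589 -0.557
vertex -4.844 -2.956 -0.482
endloop
endfacet
facet normal -0.074 0.962 0.265
outer loop
vertex -4.077 -2.799 -0.839
vertex -4.844 -2.956 -0.482
vertex -3.693 -3.231 0.837
endloop
endfacet
facet normal -0.370 -0.231 -0.900
outer loop
vertex -4.844 -2.956 -0.482
vertex -4.267 -3.589 -0.557
vertex -5.034 -3.746 -0.201
endloop
endfacet
facet normal -0.653 0.388 0.651
outer loop
vertex -4.844 -2.956 -0.482
vertex -5.034 -3.746 -0.201
vertex -3.693 -3.231 0.837
endloop
endfacet
facet normal -0.370 -0.231 -0.900
outer loop
vertex -5.034 -3.746 -0.201
vertex -4.267 -3.589 -0.557
vertex -4.457 -4.379 -0.276
endloop
endfacet
facet normal -0.418 -0.473 0.775
outer loop
vertex -5.034 -3.746 -0.201
vertex -4.457 -4.379 -0.276
vertex -3.693 -3.231 0.837
endloop
endfacet
facet normal -0.371 -0.231 -0.900
outer loop
vertex -4.457 -4.379 -0.276
vertex -4.267 -3.589 -0.557
vertex -3.69 -4.223 -0.632
endloop
endfacet
facet normal 0.394 -0.761 0.515
outer loop
vertex -4.457 -4.379 -0.276
vertex -3.69 -4.223 -0.632
vertex -3.693 -3.231 0.837
endloop
endfacet
facet normal -0.757 0.051 -0.652
outer loop
vertex -3.662 -1.616 -2.841
vertex -3.772 -0.542 -2.63
vertex -2.674 -1.294 -3.963
endloop
endfacet
facet normal 0.100 -0.976 -0.192
outer loop
vertex -2.008 -1.338 -3.39
vertex -3.662 -1.616 -2.841
vertex -2.674 -1.294 -3.963
endloop
endfacet
facet normal -0.757 0.050 -0.652
outer loop
vertex -2.674 -1.294 -3.963
vertex -3.772 -0.542 -2.63
vertex -2.784 -0.22 -3.753
endloop
endfacet
facet normal 0.646 0.210 -0.734
outer loop
vertex -2.784 -0.22 -3.753
vertex -2.008 -1.338 -3.39
vertex -2.674 -1.294 -3.963
endloop
endfacet
facet normal -0.646 -0.210 0.734
outer loop
vertex -3.662 -1.616 -2.841
vertex -3.106 -0.586 -2.057
vertex -3.772 -0.542 -2.63
endloop
endfacet
facet normal 0.101 -0.976 -0.191
outer loop
vertex -2.996 -1.66 -2.267
vertex -3.662 -1.616 -2.841
vertex -2.008 -1.338 -3.39
endloop
endfacet
facet normal -0.646 -0.210 0.734
outer loop
vertex -2.996 -1.66 -2.267
vertex -3.106 -0.586 -2.057
vertex -3.662 -1.616 -2.841
endloop
endfacet
facet normal -0.100 0.976 0.192
outer loop
vertex -3.772 -0.542 -2.63
vertex -3.106 -0.586 -2.057
vertex -2.784 -0.22 -3.753
endloop
endfacet
facet normal 0.646 0.210 -0.734
outer loop
vertex -2.118 -0.264 -3.179
vertex -2.008 -1.338 -3.39
vertex -2.784 -0.22 -3.753
endloop
endfacet
facet normal -0.101 0.976 0.192
outer loop
vertex -2.784 -0.22 -3.753
vertex -3.106 -0.586 -2.057
vertex -2.118 -0.264 -3.179
endloop
endfacet
facet normal 0.757 -0.050 0.652
outer loop
vertex -2.118 -0.264 -3.179
vertex -2.996 -1.66 -2.267
vertex -2.008 -1.338 -3.39
endloop
endfacet
facet normal 0.757 -0.050 0.652
outer loop
vertex -3.106 -0.586 -2.057
vertex -2.996 -1.66 -2.267
vertex -2.118 -0.264 -3.179
endloop
endfacet
facet normal -0.764 0.469 0.444
outer loop
vertex -2.454 3.753 -3.937
vertex -1.996 3.5 -2.882
vertex -1.699 4.5 -3.427
endloop
endfacet
facet normal -0.621 0.760 -0.193
outer loop
vertex -2.454 3.753 -3.937
vertex -1.699 4.5 -3.427
vertex -1.616 4.275 -4.58
endloop
endfacet
facet normal -0.682 0.249 -0.687
outer loop
vertex -2.454 3.753 -3.937
vertex -1.616 4.275 -4.58
vertex -1.863 3.136 -4.747
endloop
endfacet
facet normal -0.863 -0.358 -0.357
outer loop
vertex -2.454 3.753 -3.937
vertex -1.863 3.136 -4.747
vertex -2.098 2.657 -3.697
endloop
endfacet
facet normal -0.913 -0.221 0.343
outer loop
vertex -2.454 3.753 -3.937
vertex -2.098 2.657 -3.697
vertex -1.996 3.5 -2.882
endloop
endfacet
facet normal 0.058 0.981 -0.187
outer loop
vertex -1.616 4.275 -4.58
vertex -1.699 4.5 -3.427
vertex -0.642 4.343 -3.923
endloop
endfacet
facet normal -0.173 0.510 0.842
outer loop
vertex -1.699 4.5 -3.427
vertex -1.996 3.5 -2.882
vertex -0.877 3.864 -2.873
endloop
endfacet
facet normal -0.415 -0.606 0.679
outer loop
vertex -1.996 3.5 -2.882
vertex -2.098 2.657 -3.697
vertex -1.124 2.725 -3.04
endloop
endfacet
facet normal -0.335 -0.827 -0.452
outer loop
vertex -2.098 2.657 -3.697
vertex -1.863 3.136 -4.747
vertex -1.041 2.5 -4.193
endloop
endfacet
facet normal -0.042 0.154 -0.987
outer loop
vertex -1.863 3.136 -4.747
vertex -1.616 4.275 -4.58
vertex -0.744 3.5 -4.738
endloop
endfacet
facet normal 0.863 0.358 0.357
outer loop
vertex -0.286 3.247 -3.683
vertex -0.642 4.343 -3.923
vertex -0.877 3.864 -2.873
endloop
endfacet
facet normal 0.682 -0.249 0.687
outer loop
vertex -0.286 3.247 -3.683
vertex -0.877 3.864 -2.873
vertex -1.124 2.725 -3.04
endloop
endfacet
facet normal 0.621 -0.760 0.193
outer loop
vertex -0.286 3.247 -3.683
vertex -1.124 2.725 -3.04
vertex -1.041 2.5 -4.193
endloop
endfacet
facet normal 0.764 -0.469 -0.444
outer loop
vertex -0.286 3.247 -3.683
vertex -1.041 2.5 -4.193
vertex -0.744 3.5 -4.738
endloop
endfacet
facet normal 0.913 0.221 -0.343
outer loop
vertex -0.286 3.247 -3.683
vertex -0.744 3.5 -4.738
vertex -0.642 4.343 -3.923
endloop
endfacet
facet normal 0.335 0.827 0.452
outer loop
vertex -0.877 3.864 -2.873
vertex -0.642 4.343 -3.923
vertex -1.699 4.5 -3.427
endloop
endfacet
facet normal 0.042 -0.154 0.987
outer loop
vertex -1.124 2.725 -3.04
vertex -0.877 3.864 -2.873
vertex -1.996 3.5 -2.882
endloop
endfacet
facet normal -0.058 -0.981 0.187
outer loop
vertex -1.041 2.5 -4.193
vertex -1.124 2.725 -3.04
vertex -2.098 2.657 -3.697
endloop
endfacet
facet normal 0.173 -0.510 -0.842
outer loop
vertex -0.744 3.5 -4.738
vertex -1.041 2.5 -4.193
vertex -1.863 3.136 -4.747
endloop
endfacet
facet normal 0.415 0.606 -0.679
outer loop
vertex -0.642 4.343 -3.923
vertex -0.744 3.5 -4.738
vertex -1.616 4.275 -4.58
endloop
endfacet

endsolid


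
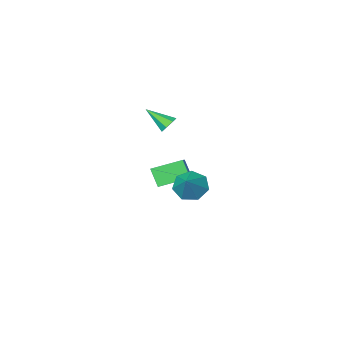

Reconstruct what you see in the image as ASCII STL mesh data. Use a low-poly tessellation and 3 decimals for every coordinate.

solid 
facet normal -0.496 0.657 -0.568
outer loop
vertex -2.239 -3.034 0.372
vertex -2.707 -3.164 0.63
vertex -2.34 -2.775 0.76
endloop
endfacet
facet normal 0.956 0.288 0.057
outer loop
vertex -2.239 -3.034 0.372
vertex -2.34 -2.775 0.76
vertex -1.973 -4.136 1.47
endloop
endfacet
facet normal -0.495 0.657 -0.568
outer loop
vertex -2.34 -2.775 0.76
vertex -2.707 -3.164 0.63
vertex -2.718 -2.809 1.05
endloop
endfacet
facet normal 0.497 0.503 0.707
outer loop
vertex -2.34 -2.775 0.76
vertex -2.718 -2.809 1.05
vertex -1.973 -4.136 1.47
endloop
endfacet
facet normal -0.495 0.657 -0.569
outer loop
vertex -2.718 -2.809 1.05
vertex -2.707 -3.164 0.63
vertex -3.087 -3.11 1.023
endloop
endfacet
facet normal -0.218 0.181 0.959
outer loop
vertex -2.718 -2.809 1.05
vertex -3.087 -3.11 1.023
vertex -1.973 -4.136 1.47
endloop
endfacet
facet normal -0.495 0.657 -0.569
outer loop
vertex -3.087 -3.11 1.023
vertex -2.707 -3.164 0.63
vertex -3.17 -3.452 0.7
endloop
endfacet
facet normal -0.649 -0.433 0.625
outer loop
vertex -3.087 -3.11 1.023
vertex -3.17 -3.452 0.7
vertex -1.973 -4.136 1.47
endloop
endfacet
facet normal -0.495 0.657 -0.569
outer loop
vertex -3.17 -3.452 0.7
vertex -2.707 -3.164 0.63
vertex -2.904 -3.577 0.324
endloop
endfacet
facet normal -0.474 -0.879 -0.043
outer loop
vertex -3.17 -3.452 0.7
vertex -2.904 -3.577 0.324
vertex -1.973 -4.136 1.47
endloop
endfacet
facet normal -0.496 0.657 -0.568
outer loop
vertex -2.904 -3.577 0.324
vertex -2.707 -3.164 0.63
vertex -2.49 -3.391 0.178
endloop
endfacet
facet normal 0.177 -0.820 -0.544
outer loop
vertex -2.904 -3.577 0.324
vertex -2.49 -3.391 0.178
vertex -1.973 -4.136 1.47
endloop
endfacet
facet normal -0.496 0.657 -0.568
outer loop
vertex -2.49 -3.391 0.178
vertex -2.707 -3.164 0.63
vertex -2.239 -3.034 0.372
endloop
endfacet
facet normal 0.813 -0.301 -0.499
outer loop
vertex -2.49 -3.391 0.178
vertex -2.239 -3.034 0.372
vertex -1.973 -4.136 1.47
endloop
endfacet
facet normal -0.503 -0.558 -0.660
outer loop
vertex 0.224 3.105 -0.333
vertex -0.357 2.914 0.271
vertex -0.357 3.571 -0.284
endloop
endfacet
facet normal 0.571 0.747 -0.340
outer loop
vertex 0.224 3.105 -0.333
vertex -0.357 3.571 -0.284
vertex 0.357 3.706 1.209
endloop
endfacet
facet normal -0.504 -0.558 -0.660
outer loop
vertex -0.357 3.571 -0.284
vertex -0.357 2.914 0.271
vertex -0.938 3.543 0.183
endloop
endfacet
facet normal -0.087 0.995 -0.048
outer loop
vertex -0.357 3.571 -0.284
vertex -0.938 3.543 0.183
vertex 0.357 3.706 1.209
endloop
endfacet
facet normal -0.504 -0.558 -0.660
outer loop
vertex -0.938 3.543 0.183
vertex -0.357 2.914 0.271
vertex -1.082 3.041 0.717
endloop
endfacet
facet normal -0.498 0.695 0.519
outer loop
vertex -0.938 3.543 0.183
vertex -1.082 3.041 0.717
vertex 0.357 3.706 1.209
endloop
endfacet
facet normal -0.504 -0.558 -0.660
outer loop
vertex -1.082 3.041 0.717
vertex -0.357 2.914 0.271
vertex -0.68 2.444 0.915
endloop
endfacet
facet normal -0.352 0.072 0.933
outer loop
vertex -1.082 3.041 0.717
vertex -0.68 2.444 0.915
vertex 0.357 3.706 1.209
endloop
endfacet
facet normal -0.504 -0.557 -0.660
outer loop
vertex -0.68 2.444 0.915
vertex -0.357 2.914 0.271
vertex -0.036 2.201 0.628
endloop
endfacet
facet normal 0.241 -0.404 0.883
outer loop
vertex -0.68 2.444 0.915
vertex -0.036 2.201 0.628
vertex 0.357 3.706 1.209
endloop
endfacet
facet normal -0.503 -0.557 -0.661
outer loop
vertex -0.036 2.201 0.628
vertex -0.357 2.914 0.271
vertex 0.367 2.495 0.073
endloop
endfacet
facet normal 0.833 -0.375 0.407
outer loop
vertex -0.036 2.201 0.628
vertex 0.367 2.495 0.073
vertex 0.357 3.706 1.209
endloop
endfacet
facet normal -0.503 -0.557 -0.660
outer loop
vertex 0.367 2.495 0.073
vertex -0.357 2.914 0.271
vertex 0.224 3.105 -0.333
endloop
endfacet
facet normal 0.981 0.138 -0.138
outer loop
vertex 0.367 2.495 0.073
vertex 0.224 3.105 -0.333
vertex 0.357 3.706 1.209
endloop
endfacet
facet normal -0.856 0.401 0.326
outer loop
vertex -2.547 -1.388 -0.852
vertex -2.042 -0.699 -0.373
vertex -2.585 -0.732 -1.759
endloop
endfacet
facet normal -0.515 -0.704 -0.488
outer loop
vertex -1.198 -1.381 -2.287
vertex -2.547 -1.388 -0.852
vertex -2.585 -0.732 -1.759
endloop
endfacet
facet normal -0.856 0.400 0.326
outer loop
vertex -2.585 -0.732 -1.759
vertex -2.042 -0.699 -0.373
vertex -2.08 -0.042 -1.28
endloop
endfacet
facet normal -0.034 0.586 -0.809
outer loop
vertex -2.08 -0.042 -1.28
vertex -1.198 -1.381 -2.287
vertex -2.585 -0.732 -1.759
endloop
endfacet
facet normal 0.033 -0.587 0.809
outer loop
vertex -2.547 -1.388 -0.852
vertex -0.655 -1.348 -0.901
vertex -2.042 -0.699 -0.373
endloop
endfacet
facet normal -0.516 -0.704 -0.488
outer loop
vertex -1.16 -2.038 -1.38
vertex -2.547 -1.388 -0.852
vertex -1.198 -1.381 -2.287
endloop
endfacet
facet normal 0.033 -0.586 0.809
outer loop
vertex -1.16 -2.038 -1.38
vertex -0.655 -1.348 -0.901
vertex -2.547 -1.388 -0.852
endloop
endfacet
facet normal 0.515 0.704 0.488
outer loop
vertex -2.042 -0.699 -0.373
vertex -0.655 -1.348 -0.901
vertex -2.08 -0.042 -1.28
endloop
endfacet
facet normal -0.033 0.587 -0.809
outer loop
vertex -0.693 -0.692 -1.808
vertex -1.198 -1.381 -2.287
vertex -2.08 -0.042 -1.28
endloop
endfacet
facet normal 0.516 0.704 0.488
outer loop
vertex -2.08 -0.042 -1.28
vertex -0.655 -1.348 -0.901
vertex -0.693 -0.692 -1.808
endloop
endfacet
facet normal 0.856 -0.401 -0.326
outer loop
vertex -0.693 -0.692 -1.808
vertex -1.16 -2.038 -1.38
vertex -1.198 -1.381 -2.287
endloop
endfacet
facet normal 0.856 -0.401 -0.326
outer loop
vertex -0.655 -1.348 -0.901
vertex -1.16 -2.038 -1.38
vertex -0.693 -0.692 -1.808
endloop
endfacet

endsolid


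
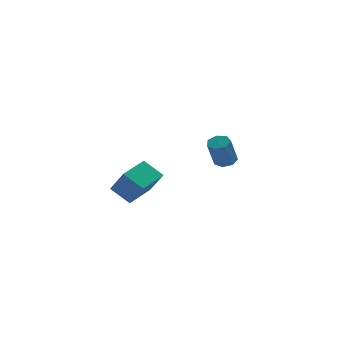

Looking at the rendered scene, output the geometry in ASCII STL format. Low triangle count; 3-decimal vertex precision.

solid 
facet normal 0.214 0.396 -0.893
outer loop
vertex 0.996 2.461 0.893
vertex 0.602 2.997 1.036
vertex 1.266 2.913 1.158
endloop
endfacet
facet normal 0.863 -0.505 -0.018
outer loop
vertex 0.996 2.461 0.893
vertex 1.266 2.913 1.158
vertex 0.611 1.747 2.5
endloop
endfacet
facet normal 0.863 -0.505 -0.018
outer loop
vertex 0.611 1.747 2.5
vertex 1.266 2.913 1.158
vertex 0.881 2.199 2.765
endloop
endfacet
facet normal -0.213 -0.396 0.893
outer loop
vertex 0.611 1.747 2.5
vertex 0.881 2.199 2.765
vertex 0.218 2.283 2.644
endloop
endfacet
facet normal 0.214 0.397 -0.893
outer loop
vertex 1.266 2.913 1.158
vertex 0.602 2.997 1.036
vertex 1.037 3.428 1.332
endloop
endfacet
facet normal 0.896 0.283 0.341
outer loop
vertex 1.266 2.913 1.158
vertex 1.037 3.428 1.332
vertex 0.881 2.199 2.765
endloop
endfacet
facet normal 0.897 0.283 0.340
outer loop
vertex 0.881 2.199 2.765
vertex 1.037 3.428 1.332
vertex 0.652 2.715 2.939
endloop
endfacet
facet normal -0.213 -0.396 0.893
outer loop
vertex 0.881 2.199 2.765
vertex 0.652 2.715 2.939
vertex 0.218 2.283 2.644
endloop
endfacet
facet normal 0.214 0.397 -0.893
outer loop
vertex 1.037 3.428 1.332
vertex 0.602 2.997 1.036
vertex 0.481 3.618 1.283
endloop
endfacet
facet normal 0.255 0.860 0.443
outer loop
vertex 1.037 3.428 1.332
vertex 0.481 3.618 1.283
vertex 0.652 2.715 2.939
endloop
endfacet
facet normal 0.255 0.860 0.443
outer loop
vertex 0.652 2.715 2.939
vertex 0.481 3.618 1.283
vertex 0.096 2.905 2.89
endloop
endfacet
facet normal -0.214 -0.395 0.893
outer loop
vertex 0.652 2.715 2.939
vertex 0.096 2.905 2.89
vertex 0.218 2.283 2.644
endloop
endfacet
facet normal 0.213 0.397 -0.893
outer loop
vertex 0.481 3.618 1.283
vertex 0.602 2.997 1.036
vertex 0.016 3.341 1.049
endloop
endfacet
facet normal -0.577 0.789 0.212
outer loop
vertex 0.481 3.618 1.283
vertex 0.016 3.341 1.049
vertex 0.096 2.905 2.89
endloop
endfacet
facet normal -0.578 0.788 0.212
outer loop
vertex 0.096 2.905 2.89
vertex 0.016 3.341 1.049
vertex -0.369 2.627 2.656
endloop
endfacet
facet normal -0.213 -0.395 0.893
outer loop
vertex 0.096 2.905 2.89
vertex -0.369 2.627 2.656
vertex 0.218 2.283 2.644
endloop
endfacet
facet normal 0.213 0.397 -0.893
outer loop
vertex 0.016 3.341 1.049
vertex 0.602 2.997 1.036
vertex -0.007 2.804 0.805
endloop
endfacet
facet normal -0.976 0.123 -0.179
outer loop
vertex 0.016 3.341 1.049
vertex -0.007 2.804 0.805
vertex -0.369 2.627 2.656
endloop
endfacet
facet normal -0.976 0.123 -0.179
outer loop
vertex -0.369 2.627 2.656
vertex -0.007 2.804 0.805
vertex -0.392 2.09 2.412
endloop
endfacet
facet normal -0.214 -0.396 0.893
outer loop
vertex -0.369 2.627 2.656
vertex -0.392 2.09 2.412
vertex 0.218 2.283 2.644
endloop
endfacet
facet normal 0.213 0.396 -0.893
outer loop
vertex -0.007 2.804 0.805
vertex 0.602 2.997 1.036
vertex 0.429 2.412 0.735
endloop
endfacet
facet normal -0.640 -0.634 -0.435
outer loop
vertex -0.007 2.804 0.805
vertex 0.429 2.412 0.735
vertex -0.392 2.09 2.412
endloop
endfacet
facet normal -0.638 -0.635 -0.435
outer loop
vertex -0.392 2.09 2.412
vertex 0.429 2.412 0.735
vertex 0.044 1.699 2.343
endloop
endfacet
facet normal -0.214 -0.396 0.893
outer loop
vertex -0.392 2.09 2.412
vertex 0.044 1.699 2.343
vertex 0.218 2.283 2.644
endloop
endfacet
facet normal 0.215 0.396 -0.893
outer loop
vertex 0.429 2.412 0.735
vertex 0.602 2.997 1.036
vertex 0.996 2.461 0.893
endloop
endfacet
facet normal 0.180 -0.914 -0.362
outer loop
vertex 0.429 2.412 0.735
vertex 0.996 2.461 0.893
vertex 0.044 1.699 2.343
endloop
endfacet
facet normal 0.178 -0.914 -0.364
outer loop
vertex 0.044 1.699 2.343
vertex 0.996 2.461 0.893
vertex 0.611 1.747 2.5
endloop
endfacet
facet normal -0.214 -0.397 0.893
outer loop
vertex 0.044 1.699 2.343
vertex 0.611 1.747 2.5
vertex 0.218 2.283 2.644
endloop
endfacet
facet normal -0.735 0.319 0.598
outer loop
vertex -4.476 -4.717 2.734
vertex -3.515 -3.29 3.154
vertex -5.199 -3.829 1.372
endloop
endfacet
facet normal -0.543 -0.805 -0.237
outer loop
vertex -4.185 -4.27 0.546
vertex -4.476 -4.717 2.734
vertex -5.199 -3.829 1.372
endloop
endfacet
facet normal -0.735 0.320 0.598
outer loop
vertex -5.199 -3.829 1.372
vertex -3.515 -3.29 3.154
vertex -4.238 -2.403 1.791
endloop
endfacet
facet normal -0.407 0.499 -0.765
outer loop
vertex -4.238 -2.403 1.791
vertex -4.185 -4.27 0.546
vertex -5.199 -3.829 1.372
endloop
endfacet
facet normal 0.406 -0.499 0.765
outer loop
vertex -4.476 -4.717 2.734
vertex -2.501 -3.731 2.328
vertex -3.515 -3.29 3.154
endloop
endfacet
facet normal -0.542 -0.806 -0.237
outer loop
vertex -3.462 -5.157 1.909
vertex -4.476 -4.717 2.734
vertex -4.185 -4.27 0.546
endloop
endfacet
facet normal 0.406 -0.499 0.766
outer loop
vertex -3.462 -5.157 1.909
vertex -2.501 -3.731 2.328
vertex -4.476 -4.717 2.734
endloop
endfacet
facet normal 0.543 0.806 0.236
outer loop
vertex -3.515 -3.29 3.154
vertex -2.501 -3.731 2.328
vertex -4.238 -2.403 1.791
endloop
endfacet
facet normal -0.406 0.499 -0.765
outer loop
vertex -3.224 -2.843 0.966
vertex -4.185 -4.27 0.546
vertex -4.238 -2.403 1.791
endloop
endfacet
facet normal 0.543 0.806 0.237
outer loop
vertex -4.238 -2.403 1.791
vertex -2.501 -3.731 2.328
vertex -3.224 -2.843 0.966
endloop
endfacet
facet normal 0.735 -0.319 -0.598
outer loop
vertex -3.224 -2.843 0.966
vertex -3.462 -5.157 1.909
vertex -4.185 -4.27 0.546
endloop
endfacet
facet normal 0.735 -0.319 -0.598
outer loop
vertex -2.501 -3.731 2.328
vertex -3.462 -5.157 1.909
vertex -3.224 -2.843 0.966
endloop
endfacet

endsolid


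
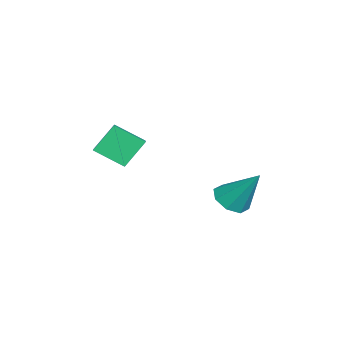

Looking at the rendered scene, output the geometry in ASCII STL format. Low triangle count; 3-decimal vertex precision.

solid 
facet normal -0.369 0.532 0.762
outer loop
vertex 3.607 -1.725 3.929
vertex 3.844 -0.392 3.114
vertex 1.873 -1.868 3.19
endloop
endfacet
facet normal -0.150 -0.843 0.516
outer loop
vertex 2.456 -2.708 1.986
vertex 3.607 -1.725 3.929
vertex 1.873 -1.868 3.19
endloop
endfacet
facet normal -0.369 0.532 0.762
outer loop
vertex 1.873 -1.868 3.19
vertex 3.844 -0.392 3.114
vertex 2.11 -0.535 2.375
endloop
endfacet
facet normal -0.917 -0.076 -0.391
outer loop
vertex 2.11 -0.535 2.375
vertex 2.456 -2.708 1.986
vertex 1.873 -1.868 3.19
endloop
endfacet
facet normal 0.917 0.076 0.391
outer loop
vertex 3.607 -1.725 3.929
vertex 4.427 -1.232 1.91
vertex 3.844 -0.392 3.114
endloop
endfacet
facet normal -0.150 -0.843 0.516
outer loop
vertex 4.19 -2.565 2.725
vertex 3.607 -1.725 3.929
vertex 2.456 -2.708 1.986
endloop
endfacet
facet normal 0.917 0.076 0.391
outer loop
vertex 4.19 -2.565 2.725
vertex 4.427 -1.232 1.91
vertex 3.607 -1.725 3.929
endloop
endfacet
facet normal 0.150 0.843 -0.516
outer loop
vertex 3.844 -0.392 3.114
vertex 4.427 -1.232 1.91
vertex 2.11 -0.535 2.375
endloop
endfacet
facet normal -0.917 -0.076 -0.391
outer loop
vertex 2.693 -1.375 1.171
vertex 2.456 -2.708 1.986
vertex 2.11 -0.535 2.375
endloop
endfacet
facet normal 0.150 0.843 -0.516
outer loop
vertex 2.11 -0.535 2.375
vertex 4.427 -1.232 1.91
vertex 2.693 -1.375 1.171
endloop
endfacet
facet normal 0.369 -0.532 -0.762
outer loop
vertex 2.693 -1.375 1.171
vertex 4.19 -2.565 2.725
vertex 2.456 -2.708 1.986
endloop
endfacet
facet normal 0.369 -0.532 -0.762
outer loop
vertex 4.427 -1.232 1.91
vertex 4.19 -2.565 2.725
vertex 2.693 -1.375 1.171
endloop
endfacet
facet normal -0.254 -0.550 -0.796
outer loop
vertex 3.349 3.565 -1.286
vertex 2.663 3.16 -0.787
vertex 2.726 3.922 -1.334
endloop
endfacet
facet normal 0.495 0.828 -0.265
outer loop
vertex 3.349 3.565 -1.286
vertex 2.726 3.922 -1.334
vertex 3.217 4.36 0.947
endloop
endfacet
facet normal -0.255 -0.550 -0.795
outer loop
vertex 2.726 3.922 -1.334
vertex 2.663 3.16 -0.787
vertex 2.066 3.833 -1.061
endloop
endfacet
facet normal -0.191 0.971 -0.145
outer loop
vertex 2.726 3.922 -1.334
vertex 2.066 3.833 -1.061
vertex 3.217 4.36 0.947
endloop
endfacet
facet normal -0.255 -0.550 -0.796
outer loop
vertex 2.066 3.833 -1.061
vertex 2.663 3.16 -0.787
vertex 1.756 3.35 -0.628
endloop
endfacet
facet normal -0.710 0.664 0.233
outer loop
vertex 2.066 3.833 -1.061
vertex 1.756 3.35 -0.628
vertex 3.217 4.36 0.947
endloop
endfacet
facet normal -0.255 -0.549 -0.796
outer loop
vertex 1.756 3.35 -0.628
vertex 2.663 3.16 -0.787
vertex 1.977 2.755 -0.288
endloop
endfacet
facet normal -0.758 0.088 0.647
outer loop
vertex 1.756 3.35 -0.628
vertex 1.977 2.755 -0.288
vertex 3.217 4.36 0.947
endloop
endfacet
facet normal -0.254 -0.550 -0.796
outer loop
vertex 1.977 2.755 -0.288
vertex 2.663 3.16 -0.787
vertex 2.6 2.398 -0.24
endloop
endfacet
facet normal -0.307 -0.420 0.854
outer loop
vertex 1.977 2.755 -0.288
vertex 2.6 2.398 -0.24
vertex 3.217 4.36 0.947
endloop
endfacet
facet normal -0.253 -0.550 -0.796
outer loop
vertex 2.6 2.398 -0.24
vertex 2.663 3.16 -0.787
vertex 3.259 2.488 -0.512
endloop
endfacet
facet normal 0.380 -0.563 0.734
outer loop
vertex 2.6 2.398 -0.24
vertex 3.259 2.488 -0.512
vertex 3.217 4.36 0.947
endloop
endfacet
facet normal -0.254 -0.551 -0.795
outer loop
vertex 3.259 2.488 -0.512
vertex 2.663 3.16 -0.787
vertex 3.57 2.971 -0.946
endloop
endfacet
facet normal 0.898 -0.258 0.357
outer loop
vertex 3.259 2.488 -0.512
vertex 3.57 2.971 -0.946
vertex 3.217 4.36 0.947
endloop
endfacet
facet normal -0.254 -0.550 -0.796
outer loop
vertex 3.57 2.971 -0.946
vertex 2.663 3.16 -0.787
vertex 3.349 3.565 -1.286
endloop
endfacet
facet normal 0.946 0.319 -0.058
outer loop
vertex 3.57 2.971 -0.946
vertex 3.349 3.565 -1.286
vertex 3.217 4.36 0.947
endloop
endfacet

endsolid


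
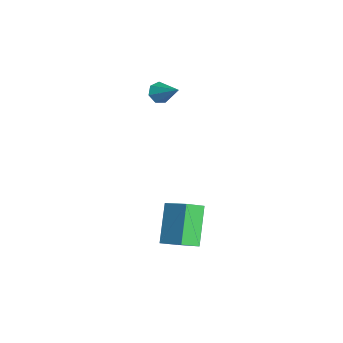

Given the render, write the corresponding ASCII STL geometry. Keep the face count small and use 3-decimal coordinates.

solid 
facet normal -0.654 -0.541 -0.529
outer loop
vertex -0.535 -0.172 2.584
vertex -0.965 0.011 2.928
vertex -0.767 0.25 2.439
endloop
endfacet
facet normal 0.783 0.232 -0.577
outer loop
vertex -0.535 -0.172 2.584
vertex -0.767 0.25 2.439
vertex 0.005 0.809 3.712
endloop
endfacet
facet normal -0.655 -0.539 -0.529
outer loop
vertex -0.767 0.25 2.439
vertex -0.965 0.011 2.928
vertex -1.147 0.493 2.662
endloop
endfacet
facet normal 0.234 0.830 -0.506
outer loop
vertex -0.767 0.25 2.439
vertex -1.147 0.493 2.662
vertex 0.005 0.809 3.712
endloop
endfacet
facet normal -0.655 -0.539 -0.529
outer loop
vertex -1.147 0.493 2.662
vertex -0.965 0.011 2.928
vertex -1.39 0.372 3.086
endloop
endfacet
facet normal -0.330 0.941 0.079
outer loop
vertex -1.147 0.493 2.662
vertex -1.39 0.372 3.086
vertex 0.005 0.809 3.712
endloop
endfacet
facet normal -0.655 -0.539 -0.529
outer loop
vertex -1.39 0.372 3.086
vertex -0.965 0.011 2.928
vertex -1.313 -0.021 3.391
endloop
endfacet
facet normal -0.480 0.477 0.736
outer loop
vertex -1.39 0.372 3.086
vertex -1.313 -0.021 3.391
vertex 0.005 0.809 3.712
endloop
endfacet
facet normal -0.654 -0.541 -0.529
outer loop
vertex -1.313 -0.021 3.391
vertex -0.965 0.011 2.928
vertex -0.973 -0.39 3.348
endloop
endfacet
facet normal -0.105 -0.210 0.972
outer loop
vertex -1.313 -0.021 3.391
vertex -0.973 -0.39 3.348
vertex 0.005 0.809 3.712
endloop
endfacet
facet normal -0.655 -0.541 -0.529
outer loop
vertex -0.973 -0.39 3.348
vertex -0.965 0.011 2.928
vertex -0.627 -0.457 2.988
endloop
endfacet
facet normal 0.515 -0.605 0.608
outer loop
vertex -0.973 -0.39 3.348
vertex -0.627 -0.457 2.988
vertex 0.005 0.809 3.712
endloop
endfacet
facet normal -0.654 -0.540 -0.530
outer loop
vertex -0.627 -0.457 2.988
vertex -0.965 0.011 2.928
vertex -0.535 -0.172 2.584
endloop
endfacet
facet normal 0.909 -0.408 -0.081
outer loop
vertex -0.627 -0.457 2.988
vertex -0.535 -0.172 2.584
vertex 0.005 0.809 3.712
endloop
endfacet
facet normal -0.626 0.105 0.773
outer loop
vertex 3.99 1.119 -0.557
vertex 3.638 1.853 -0.942
vertex 2.943 0.237 -1.285
endloop
endfacet
facet normal 0.390 -0.816 0.427
outer loop
vertex 4.202 0.027 -2.838
vertex 3.99 1.119 -0.557
vertex 2.943 0.237 -1.285
endloop
endfacet
facet normal -0.626 0.106 0.772
outer loop
vertex 2.943 0.237 -1.285
vertex 3.638 1.853 -0.942
vertex 2.592 0.971 -1.67
endloop
endfacet
facet normal -0.675 -0.569 -0.470
outer loop
vertex 2.592 0.971 -1.67
vertex 4.202 0.027 -2.838
vertex 2.943 0.237 -1.285
endloop
endfacet
facet normal 0.674 0.570 0.470
outer loop
vertex 3.99 1.119 -0.557
vertex 4.897 1.643 -2.495
vertex 3.638 1.853 -0.942
endloop
endfacet
facet normal 0.391 -0.816 0.427
outer loop
vertex 5.248 0.909 -2.11
vertex 3.99 1.119 -0.557
vertex 4.202 0.027 -2.838
endloop
endfacet
facet normal 0.675 0.569 0.470
outer loop
vertex 5.248 0.909 -2.11
vertex 4.897 1.643 -2.495
vertex 3.99 1.119 -0.557
endloop
endfacet
facet normal -0.391 0.816 -0.427
outer loop
vertex 3.638 1.853 -0.942
vertex 4.897 1.643 -2.495
vertex 2.592 0.971 -1.67
endloop
endfacet
facet normal -0.675 -0.570 -0.469
outer loop
vertex 3.85 0.761 -3.223
vertex 4.202 0.027 -2.838
vertex 2.592 0.971 -1.67
endloop
endfacet
facet normal -0.391 0.816 -0.427
outer loop
vertex 2.592 0.971 -1.67
vertex 4.897 1.643 -2.495
vertex 3.85 0.761 -3.223
endloop
endfacet
facet normal 0.626 -0.105 -0.773
outer loop
vertex 3.85 0.761 -3.223
vertex 5.248 0.909 -2.11
vertex 4.202 0.027 -2.838
endloop
endfacet
facet normal 0.626 -0.106 -0.772
outer loop
vertex 4.897 1.643 -2.495
vertex 5.248 0.909 -2.11
vertex 3.85 0.761 -3.223
endloop
endfacet

endsolid


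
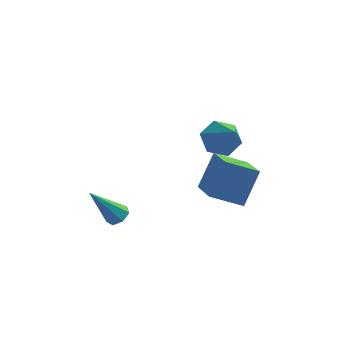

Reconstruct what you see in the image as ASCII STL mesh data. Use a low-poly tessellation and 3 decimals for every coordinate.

solid 
facet normal -0.324 -0.474 -0.819
outer loop
vertex 2.796 0.876 -1.668
vertex 2.269 2.547 -2.428
vertex 4.172 1.024 -2.298
endloop
endfacet
facet normal 0.276 -0.875 0.398
outer loop
vertex 4.751 1.873 -0.832
vertex 2.796 0.876 -1.668
vertex 4.172 1.024 -2.298
endloop
endfacet
facet normal -0.324 -0.474 -0.819
outer loop
vertex 4.172 1.024 -2.298
vertex 2.269 2.547 -2.428
vertex 3.644 2.695 -3.057
endloop
endfacet
facet normal 0.905 0.098 -0.414
outer loop
vertex 3.644 2.695 -3.057
vertex 4.751 1.873 -0.832
vertex 4.172 1.024 -2.298
endloop
endfacet
facet normal -0.905 -0.097 0.414
outer loop
vertex 2.796 0.876 -1.668
vertex 2.848 3.396 -0.962
vertex 2.269 2.547 -2.428
endloop
endfacet
facet normal 0.276 -0.875 0.398
outer loop
vertex 3.376 1.725 -0.203
vertex 2.796 0.876 -1.668
vertex 4.751 1.873 -0.832
endloop
endfacet
facet normal -0.905 -0.098 0.415
outer loop
vertex 3.376 1.725 -0.203
vertex 2.848 3.396 -0.962
vertex 2.796 0.876 -1.668
endloop
endfacet
facet normal -0.276 0.875 -0.398
outer loop
vertex 2.269 2.547 -2.428
vertex 2.848 3.396 -0.962
vertex 3.644 2.695 -3.057
endloop
endfacet
facet normal 0.905 0.097 -0.414
outer loop
vertex 4.224 3.544 -1.592
vertex 4.751 1.873 -0.832
vertex 3.644 2.695 -3.057
endloop
endfacet
facet normal -0.276 0.875 -0.398
outer loop
vertex 3.644 2.695 -3.057
vertex 2.848 3.396 -0.962
vertex 4.224 3.544 -1.592
endloop
endfacet
facet normal 0.323 0.474 0.819
outer loop
vertex 4.224 3.544 -1.592
vertex 3.376 1.725 -0.203
vertex 4.751 1.873 -0.832
endloop
endfacet
facet normal 0.324 0.474 0.819
outer loop
vertex 2.848 3.396 -0.962
vertex 3.376 1.725 -0.203
vertex 4.224 3.544 -1.592
endloop
endfacet
facet normal 0.545 0.175 -0.820
outer loop
vertex -0.376 1.011 -2.973
vertex -0.843 1.133 -3.257
vertex -0.512 1.477 -2.964
endloop
endfacet
facet normal 0.630 0.169 0.758
outer loop
vertex -0.376 1.011 -2.973
vertex -0.512 1.477 -2.964
vertex -1.917 0.787 -1.643
endloop
endfacet
facet normal 0.545 0.174 -0.820
outer loop
vertex -0.512 1.477 -2.964
vertex -0.843 1.133 -3.257
vertex -0.897 1.684 -3.176
endloop
endfacet
facet normal 0.129 0.816 0.563
outer loop
vertex -0.512 1.477 -2.964
vertex -0.897 1.684 -3.176
vertex -1.917 0.787 -1.643
endloop
endfacet
facet normal 0.545 0.174 -0.820
outer loop
vertex -0.897 1.684 -3.176
vertex -0.843 1.133 -3.257
vertex -1.241 1.476 -3.449
endloop
endfacet
facet normal -0.571 0.815 0.098
outer loop
vertex -0.897 1.684 -3.176
vertex -1.241 1.476 -3.449
vertex -1.917 0.787 -1.643
endloop
endfacet
facet normal 0.546 0.175 -0.819
outer loop
vertex -1.241 1.476 -3.449
vertex -0.843 1.133 -3.257
vertex -1.285 1.01 -3.578
endloop
endfacet
facet normal -0.943 0.169 -0.288
outer loop
vertex -1.241 1.476 -3.449
vertex -1.285 1.01 -3.578
vertex -1.917 0.787 -1.643
endloop
endfacet
facet normal 0.546 0.176 -0.819
outer loop
vertex -1.285 1.01 -3.578
vertex -0.843 1.133 -3.257
vertex -0.995 0.636 -3.465
endloop
endfacet
facet normal -0.706 -0.639 -0.304
outer loop
vertex -1.285 1.01 -3.578
vertex -0.995 0.636 -3.465
vertex -1.917 0.787 -1.643
endloop
endfacet
facet normal 0.546 0.176 -0.819
outer loop
vertex -0.995 0.636 -3.465
vertex -0.843 1.133 -3.257
vertex -0.591 0.636 -3.196
endloop
endfacet
facet normal -0.041 -0.997 0.062
outer loop
vertex -0.995 0.636 -3.465
vertex -0.591 0.636 -3.196
vertex -1.917 0.787 -1.643
endloop
endfacet
facet normal 0.545 0.175 -0.820
outer loop
vertex -0.591 0.636 -3.196
vertex -0.843 1.133 -3.257
vertex -0.376 1.011 -2.973
endloop
endfacet
facet normal 0.555 -0.637 0.536
outer loop
vertex -0.591 0.636 -3.196
vertex -0.376 1.011 -2.973
vertex -1.917 0.787 -1.643
endloop
endfacet
facet normal -0.355 0.624 -0.696
outer loop
vertex 3.485 1.98 -0.038
vertex 3.167 2.52 0.608
vertex 4.001 2.641 0.291
endloop
endfacet
facet normal 0.820 -0.504 -0.272
outer loop
vertex 3.485 1.98 -0.038
vertex 4.001 2.641 0.291
vertex 3.773 1.46 1.792
endloop
endfacet
facet normal -0.355 0.623 -0.697
outer loop
vertex 4.001 2.641 0.291
vertex 3.167 2.52 0.608
vertex 3.682 3.181 0.937
endloop
endfacet
facet normal 0.934 0.197 0.297
outer loop
vertex 4.001 2.641 0.291
vertex 3.682 3.181 0.937
vertex 3.773 1.46 1.792
endloop
endfacet
facet normal -0.356 0.624 -0.696
outer loop
vertex 3.682 3.181 0.937
vertex 3.167 2.52 0.608
vertex 2.849 3.06 1.255
endloop
endfacet
facet normal 0.264 0.440 0.858
outer loop
vertex 3.682 3.181 0.937
vertex 2.849 3.06 1.255
vertex 3.773 1.46 1.792
endloop
endfacet
facet normal -0.356 0.624 -0.696
outer loop
vertex 2.849 3.06 1.255
vertex 3.167 2.52 0.608
vertex 2.334 2.399 0.926
endloop
endfacet
facet normal -0.523 -0.016 0.852
outer loop
vertex 2.849 3.06 1.255
vertex 2.334 2.399 0.926
vertex 3.773 1.46 1.792
endloop
endfacet
facet normal -0.356 0.623 -0.696
outer loop
vertex 2.334 2.399 0.926
vertex 3.167 2.52 0.608
vertex 2.652 1.859 0.28
endloop
endfacet
facet normal -0.638 -0.716 0.284
outer loop
vertex 2.334 2.399 0.926
vertex 2.652 1.859 0.28
vertex 3.773 1.46 1.792
endloop
endfacet
facet normal -0.356 0.623 -0.696
outer loop
vertex 2.652 1.859 0.28
vertex 3.167 2.52 0.608
vertex 3.485 1.98 -0.038
endloop
endfacet
facet normal 0.033 -0.960 -0.278
outer loop
vertex 2.652 1.859 0.28
vertex 3.485 1.98 -0.038
vertex 3.773 1.46 1.792
endloop
endfacet

endsolid


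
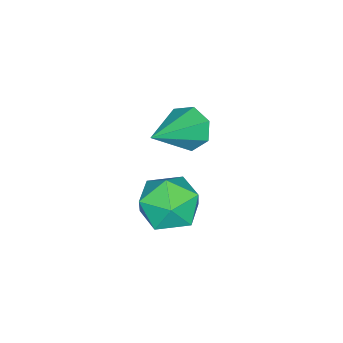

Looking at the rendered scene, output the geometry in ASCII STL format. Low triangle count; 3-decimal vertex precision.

solid 
facet normal -0.274 0.958 -0.087
outer loop
vertex 0.672 4.202 -4.02
vertex -0.151 3.959 -4.105
vertex 0.172 4.122 -3.323
endloop
endfacet
facet normal 0.307 0.895 0.323
outer loop
vertex 0.672 4.202 -4.02
vertex 0.172 4.122 -3.323
vertex 0.986 3.836 -3.305
endloop
endfacet
facet normal 0.815 0.576 -0.063
outer loop
vertex 0.672 4.202 -4.02
vertex 0.986 3.836 -3.305
vertex 1.166 3.497 -4.077
endloop
endfacet
facet normal 0.548 0.441 -0.711
outer loop
vertex 0.672 4.202 -4.02
vertex 1.166 3.497 -4.077
vertex 0.463 3.573 -4.572
endloop
endfacet
facet normal -0.125 0.678 -0.725
outer loop
vertex 0.672 4.202 -4.02
vertex 0.463 3.573 -4.572
vertex -0.151 3.959 -4.105
endloop
endfacet
facet normal 0.145 0.468 0.871
outer loop
vertex 0.986 3.836 -3.305
vertex 0.172 4.122 -3.323
vertex 0.357 3.367 -2.948
endloop
endfacet
facet normal -0.795 0.569 0.210
outer loop
vertex 0.172 4.122 -3.323
vertex -0.151 3.959 -4.105
vertex -0.346 3.443 -3.443
endloop
endfacet
facet normal -0.554 0.116 -0.824
outer loop
vertex -0.151 3.959 -4.105
vertex 0.463 3.573 -4.572
vertex -0.166 3.104 -4.215
endloop
endfacet
facet normal 0.535 -0.267 -0.801
outer loop
vertex 0.463 3.573 -4.572
vertex 1.166 3.497 -4.077
vertex 0.648 2.818 -4.197
endloop
endfacet
facet normal 0.968 -0.049 0.247
outer loop
vertex 1.166 3.497 -4.077
vertex 0.986 3.836 -3.305
vertex 0.971 2.981 -3.415
endloop
endfacet
facet normal -0.548 -0.441 0.711
outer loop
vertex 0.148 2.738 -3.5
vertex 0.357 3.367 -2.948
vertex -0.346 3.443 -3.443
endloop
endfacet
facet normal -0.815 -0.576 0.063
outer loop
vertex 0.148 2.738 -3.5
vertex -0.346 3.443 -3.443
vertex -0.166 3.104 -4.215
endloop
endfacet
facet normal -0.307 -0.895 -0.323
outer loop
vertex 0.148 2.738 -3.5
vertex -0.166 3.104 -4.215
vertex 0.648 2.818 -4.197
endloop
endfacet
facet normal 0.274 -0.958 0.087
outer loop
vertex 0.148 2.738 -3.5
vertex 0.648 2.818 -4.197
vertex 0.971 2.981 -3.415
endloop
endfacet
facet normal 0.125 -0.678 0.725
outer loop
vertex 0.148 2.738 -3.5
vertex 0.971 2.981 -3.415
vertex 0.357 3.367 -2.948
endloop
endfacet
facet normal -0.535 0.267 0.801
outer loop
vertex -0.346 3.443 -3.443
vertex 0.357 3.367 -2.948
vertex 0.172 4.122 -3.323
endloop
endfacet
facet normal -0.968 0.049 -0.247
outer loop
vertex -0.166 3.104 -4.215
vertex -0.346 3.443 -3.443
vertex -0.151 3.959 -4.105
endloop
endfacet
facet normal -0.145 -0.468 -0.871
outer loop
vertex 0.648 2.818 -4.197
vertex -0.166 3.104 -4.215
vertex 0.463 3.573 -4.572
endloop
endfacet
facet normal 0.795 -0.569 -0.210
outer loop
vertex 0.971 2.981 -3.415
vertex 0.648 2.818 -4.197
vertex 1.166 3.497 -4.077
endloop
endfacet
facet normal 0.554 -0.116 0.824
outer loop
vertex 0.357 3.367 -2.948
vertex 0.971 2.981 -3.415
vertex 0.986 3.836 -3.305
endloop
endfacet
facet normal -0.851 0.105 -0.514
outer loop
vertex -2.183 2.721 -4.488
vertex -2.52 2.425 -3.99
vertex -2.388 3.076 -4.076
endloop
endfacet
facet normal 0.634 0.713 -0.299
outer loop
vertex -2.183 2.721 -4.488
vertex -2.388 3.076 -4.076
vertex -0.96 2.235 -3.05
endloop
endfacet
facet normal -0.852 0.105 -0.513
outer loop
vertex -2.388 3.076 -4.076
vertex -2.52 2.425 -3.99
vertex -2.692 2.942 -3.599
endloop
endfacet
facet normal 0.235 0.886 0.399
outer loop
vertex -2.388 3.076 -4.076
vertex -2.692 2.942 -3.599
vertex -0.96 2.235 -3.05
endloop
endfacet
facet normal -0.852 0.104 -0.513
outer loop
vertex -2.692 2.942 -3.599
vertex -2.52 2.425 -3.99
vertex -2.866 2.418 -3.416
endloop
endfacet
facet normal -0.141 0.368 0.919
outer loop
vertex -2.692 2.942 -3.599
vertex -2.866 2.418 -3.416
vertex -0.96 2.235 -3.05
endloop
endfacet
facet normal -0.852 0.103 -0.513
outer loop
vertex -2.866 2.418 -3.416
vertex -2.52 2.425 -3.99
vertex -2.779 1.9 -3.665
endloop
endfacet
facet normal -0.210 -0.452 0.867
outer loop
vertex -2.866 2.418 -3.416
vertex -2.779 1.9 -3.665
vertex -0.96 2.235 -3.05
endloop
endfacet
facet normal -0.852 0.103 -0.513
outer loop
vertex -2.779 1.9 -3.665
vertex -2.52 2.425 -3.99
vertex -2.497 1.777 -4.158
endloop
endfacet
facet normal 0.080 -0.955 0.284
outer loop
vertex -2.779 1.9 -3.665
vertex -2.497 1.777 -4.158
vertex -0.96 2.235 -3.05
endloop
endfacet
facet normal -0.852 0.103 -0.513
outer loop
vertex -2.497 1.777 -4.158
vertex -2.52 2.425 -3.99
vertex -2.232 2.142 -4.525
endloop
endfacet
facet normal 0.511 -0.765 -0.392
outer loop
vertex -2.497 1.777 -4.158
vertex -2.232 2.142 -4.525
vertex -0.96 2.235 -3.05
endloop
endfacet
facet normal -0.851 0.105 -0.514
outer loop
vertex -2.232 2.142 -4.525
vertex -2.52 2.425 -3.99
vertex -2.183 2.721 -4.488
endloop
endfacet
facet normal 0.758 -0.022 -0.652
outer loop
vertex -2.232 2.142 -4.525
vertex -2.183 2.721 -4.488
vertex -0.96 2.235 -3.05
endloop
endfacet

endsolid
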